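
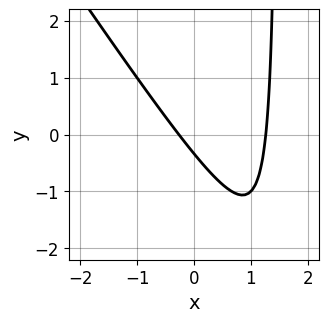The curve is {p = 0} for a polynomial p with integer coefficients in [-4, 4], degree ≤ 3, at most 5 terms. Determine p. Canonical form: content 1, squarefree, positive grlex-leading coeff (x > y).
deg p = 2. The shape is more complex than any degree-1 curve.
Solving for integer coefficients yields p as stated.

3*x^2 + 2*x*y - 3*x - 3*y - 1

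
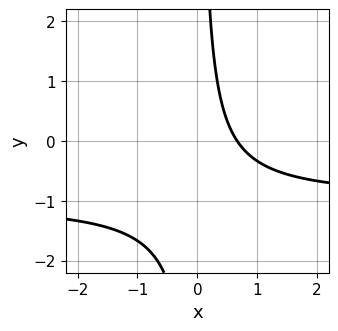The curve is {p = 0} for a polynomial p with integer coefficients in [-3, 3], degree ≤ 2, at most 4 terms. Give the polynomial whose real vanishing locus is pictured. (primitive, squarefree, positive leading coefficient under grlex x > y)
3*x*y + 3*x - 2

1. deg p = 2.
2. From the visible intercepts: no y-intercept at any integer in the box.
3. The integer polynomial consistent with all of this is the stated p.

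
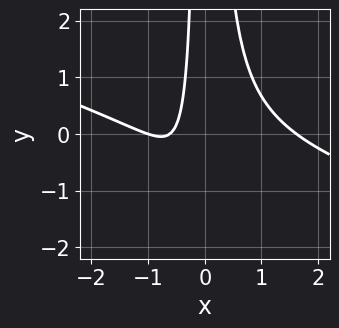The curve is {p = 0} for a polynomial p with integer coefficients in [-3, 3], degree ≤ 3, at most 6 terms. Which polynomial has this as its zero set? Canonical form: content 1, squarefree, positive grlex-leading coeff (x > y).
(a) deg p = 3. A generic line meets the curve in up to 3 points.
(b) Against the integer gridlines: the curve avoids every integer y-axis point in the box; it meets the x-axis at x = -1 (among the integer gridlines).
(c) Solving for integer coefficients yields p as stated.

x^3 + 3*x^2*y - 2*x - 1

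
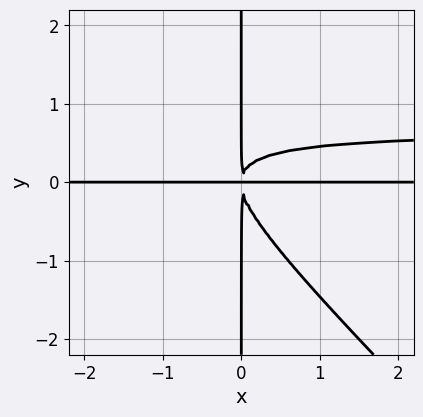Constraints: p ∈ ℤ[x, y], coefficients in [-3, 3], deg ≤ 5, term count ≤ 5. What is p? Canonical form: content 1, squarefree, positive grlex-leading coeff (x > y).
1. The degree is 4 — the shape is more complex than any degree-3 curve.
2. From the visible intercepts: the visible x-axis segment lies entirely on the curve; the visible y-axis segment lies entirely on the curve.
3. Assembling these constraints gives the stated polynomial.

3*x^2*y^2 + 3*x*y^3 - 2*x^2*y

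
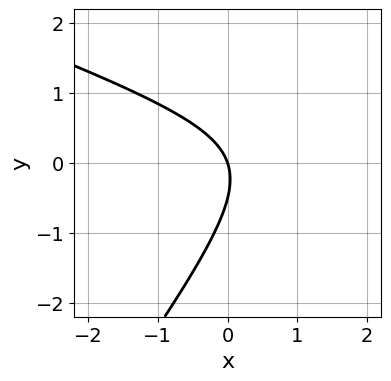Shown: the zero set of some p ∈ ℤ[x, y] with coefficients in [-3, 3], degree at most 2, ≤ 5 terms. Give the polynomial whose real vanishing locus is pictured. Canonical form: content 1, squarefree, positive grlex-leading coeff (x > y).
x^2 + 2*x*y - 2*y^2 - 3*x - y

1. deg p = 2. A generic line meets the curve in up to 2 points.
2. Checking where it meets the axes: it crosses the x-axis at the gridline x = 0; it crosses the y-axis at the gridline y = 0.
3. Solving for integer coefficients yields p as stated.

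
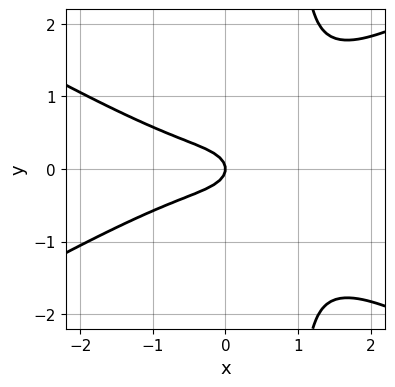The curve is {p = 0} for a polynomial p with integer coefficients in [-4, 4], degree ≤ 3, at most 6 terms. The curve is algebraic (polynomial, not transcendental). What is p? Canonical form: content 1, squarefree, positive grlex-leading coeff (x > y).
x^3 - 3*x*y^2 + 3*y^2 + x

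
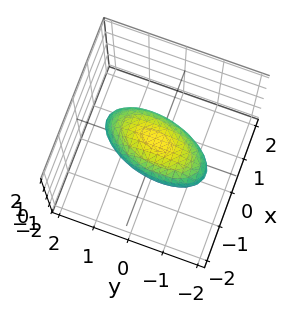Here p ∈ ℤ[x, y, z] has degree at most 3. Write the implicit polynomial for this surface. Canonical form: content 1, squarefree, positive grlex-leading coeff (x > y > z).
1. The degree is 2 — the shape is more complex than any degree-1 surface.
2. Putting this together gives p.

3*x^2 - x*y + y^2 + 3*z^2 - 2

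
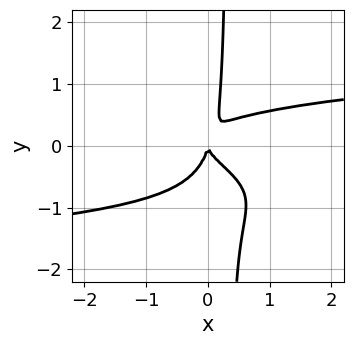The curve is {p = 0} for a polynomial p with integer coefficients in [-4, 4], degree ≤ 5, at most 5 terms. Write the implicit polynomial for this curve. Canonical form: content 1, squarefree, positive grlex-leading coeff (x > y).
Degree: no degree-3 curve has this shape, so deg p = 4.
Observable constraints: one y-axis crossing is at y = 0; one x-axis crossing is at x = 0.
The integer polynomial consistent with all of this is the stated p.

3*x*y^3 + 2*x*y^2 - y^3 - x^2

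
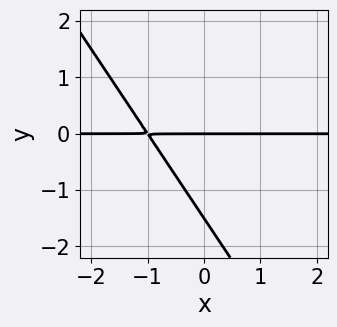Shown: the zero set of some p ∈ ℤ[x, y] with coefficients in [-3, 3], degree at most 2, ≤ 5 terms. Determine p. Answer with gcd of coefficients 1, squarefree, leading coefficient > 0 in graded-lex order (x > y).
3*x*y + 2*y^2 + 3*y

1. The degree is 2 — a generic line meets the curve in up to 2 points.
2. From the axis intercepts and sections: every point of the x-axis in the box is on the curve; it meets the y-axis at y = 0 (among the integer gridlines).
3. The integer polynomial consistent with all of this is the stated p.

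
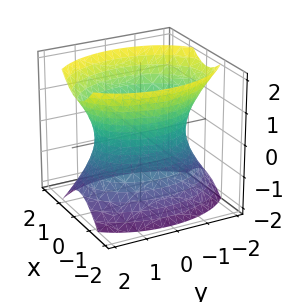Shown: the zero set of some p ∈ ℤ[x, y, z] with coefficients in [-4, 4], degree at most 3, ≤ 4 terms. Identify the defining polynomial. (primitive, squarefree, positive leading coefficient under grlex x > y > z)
2*x^2 + y^2 - z^2 - 2

First, the degree is 2 — an hourglass — one-sheet hyperboloid; a quadric.
Next, symmetries: the y ↦ −y reflection is a symmetry, so y appears only in even powers; it's symmetric under x → −x, forcing even powers of x; mirror symmetry z ↦ −z ⇒ only even powers of z.
Next, from the visible intercepts: the surface avoids every integer z-axis point in the box; among the integer gridlines, it crosses the x-axis at x ∈ {-1, 1}.
Finally, together with the visible shape, these determine p as stated.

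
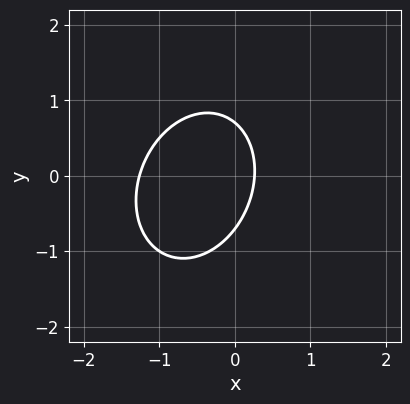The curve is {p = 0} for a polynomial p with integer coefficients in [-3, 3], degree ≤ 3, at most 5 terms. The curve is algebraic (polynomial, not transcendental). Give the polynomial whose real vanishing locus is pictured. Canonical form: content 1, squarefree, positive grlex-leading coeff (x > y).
3*x^2 - x*y + 2*y^2 + 3*x - 1

First, degree: a generic line meets the curve in up to 2 points, so deg p = 2.
Finally, matching integer coefficients to the picture gives p.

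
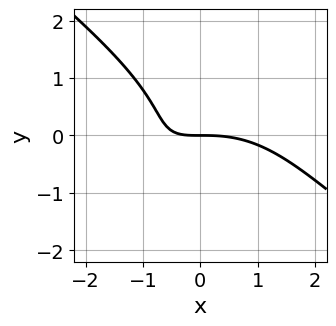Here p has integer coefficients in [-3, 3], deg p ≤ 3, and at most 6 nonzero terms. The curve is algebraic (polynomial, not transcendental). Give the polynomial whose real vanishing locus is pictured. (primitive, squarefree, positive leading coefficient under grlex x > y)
x^3 + 2*y^3 + 3*x*y + 3*y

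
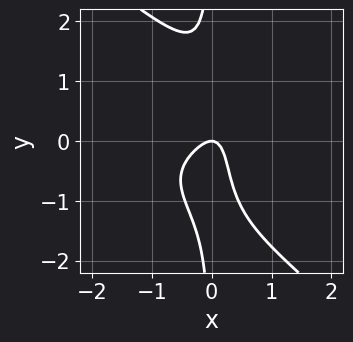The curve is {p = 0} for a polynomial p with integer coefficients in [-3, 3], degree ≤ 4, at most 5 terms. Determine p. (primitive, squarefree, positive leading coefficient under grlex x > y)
2*x^2*y^2 + 2*x*y^3 + 3*x^2 - 2*x*y + y

(a) The degree is 4 — the shape is more complex than any degree-3 curve.
(b) From the visible intercepts: one y-axis crossing is at y = 0; one x-axis crossing is at x = 0.
(c) Together with the visible shape, these determine p as stated.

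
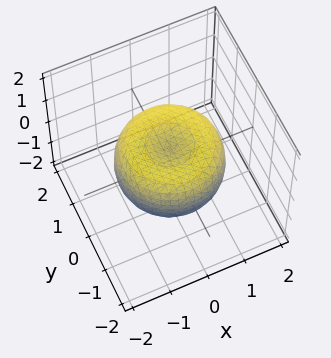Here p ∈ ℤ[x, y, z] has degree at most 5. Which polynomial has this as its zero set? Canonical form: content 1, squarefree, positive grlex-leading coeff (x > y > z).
2*x^4 + 4*x^2*y^2 + 2*y^4 - 3*x^2 - 3*y^2 + 3*z^2 - 1

(a) Degree: the shape is more complex than any degree-3 surface, so deg p = 4.
(b) Symmetry: the surface is invariant under rotation about z: p = q(x² + y², z).
(c) Observable constraints: a circular section at z = 0 has radius between 1 and 2.
(d) Fitting integer coefficients to these (and the overall shape) gives p.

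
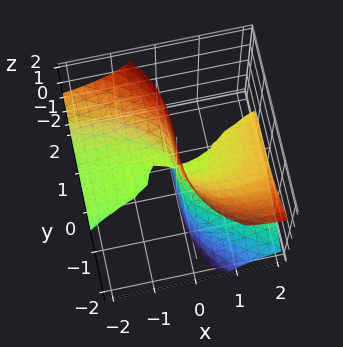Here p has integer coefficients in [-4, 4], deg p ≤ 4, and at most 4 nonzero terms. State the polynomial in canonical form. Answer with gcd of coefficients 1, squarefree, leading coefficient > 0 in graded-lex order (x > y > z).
x^2*z - 3*x*z^2 - y^3

First, degree: a generic line meets the surface in up to 3 points, so deg p = 3.
Next, from the visible intercepts: one y-axis crossing is at y = 0; every point of the x-axis in the box is on the surface; the visible z-axis segment lies entirely on the surface.
Finally, putting this together gives p.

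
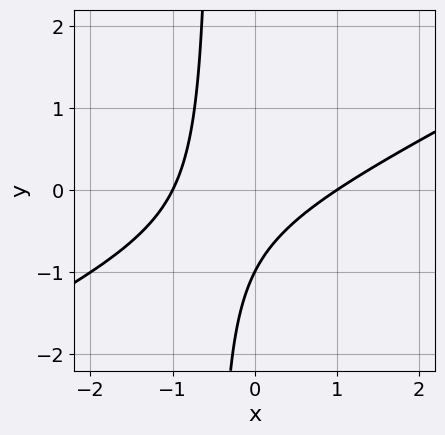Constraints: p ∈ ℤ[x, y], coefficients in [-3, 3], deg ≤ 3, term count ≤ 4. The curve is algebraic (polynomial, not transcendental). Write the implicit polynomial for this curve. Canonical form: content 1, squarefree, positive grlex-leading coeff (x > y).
x^2 - 2*x*y - y - 1

The degree is 2 — the shape is more complex than any degree-1 curve.
Observable constraints: one y-axis crossing is at y = -1; among the integer gridlines, it crosses the x-axis at x ∈ {-1, 1}.
Solving for integer coefficients yields p as stated.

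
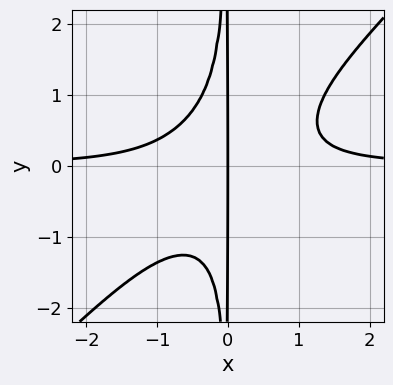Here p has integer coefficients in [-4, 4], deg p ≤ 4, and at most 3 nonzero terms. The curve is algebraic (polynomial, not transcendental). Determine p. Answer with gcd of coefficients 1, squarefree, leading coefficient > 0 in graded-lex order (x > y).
1. deg p = 4. A generic line meets the curve in up to 4 points.
2. Reading off the gridlines: every point of the y-axis in the box is on the curve; it meets the x-axis at x = 0 (among the integer gridlines).
3. Assembling these constraints gives the stated polynomial.

2*x^3*y - 2*x^2*y^2 - x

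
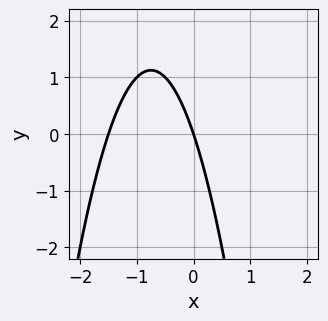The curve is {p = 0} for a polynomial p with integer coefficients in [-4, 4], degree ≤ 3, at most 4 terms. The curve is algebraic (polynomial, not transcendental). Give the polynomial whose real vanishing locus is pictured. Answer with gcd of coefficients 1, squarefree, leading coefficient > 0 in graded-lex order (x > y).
First, the degree is 2 — a generic line meets the curve in up to 2 points.
Then, from the axis intercepts and sections: it crosses the x-axis at the gridline x = 0; it meets the y-axis at y = 0 (among the integer gridlines).
Finally, assembling these constraints gives the stated polynomial.

2*x^2 + 3*x + y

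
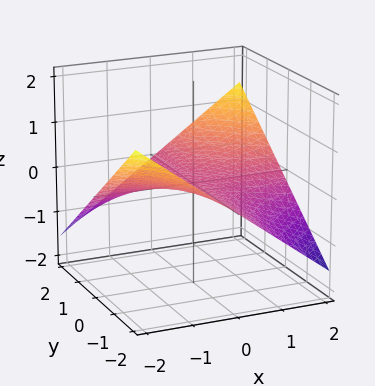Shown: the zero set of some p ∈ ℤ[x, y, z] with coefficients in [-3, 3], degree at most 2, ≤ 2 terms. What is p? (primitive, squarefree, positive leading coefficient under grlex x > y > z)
x*y - 3*z

First, deg p = 2. A saddle surface; a quadric.
Next, reading off the gridlines: it crosses the z-axis at the gridline z = 0; the visible y-axis segment lies entirely on the surface; every point of the x-axis in the box is on the surface.
Finally, the integer polynomial consistent with all of this is the stated p.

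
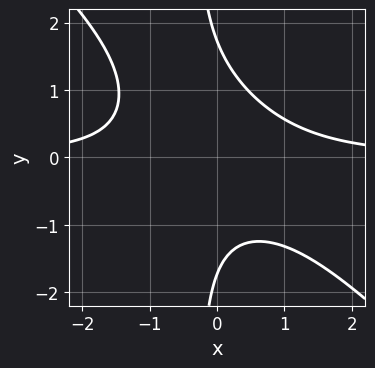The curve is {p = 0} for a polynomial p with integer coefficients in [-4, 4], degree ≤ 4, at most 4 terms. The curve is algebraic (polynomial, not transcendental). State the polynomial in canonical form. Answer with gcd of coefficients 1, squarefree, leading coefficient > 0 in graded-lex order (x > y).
The degree is 3 — no degree-2 curve has this shape.
Reading off the gridlines: the curve avoids every integer x-axis point in the box.
Fitting integer coefficients to these (and the overall shape) gives p.

3*x^2*y + 3*x*y^2 + y^2 - 3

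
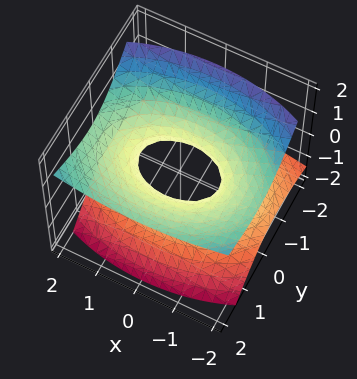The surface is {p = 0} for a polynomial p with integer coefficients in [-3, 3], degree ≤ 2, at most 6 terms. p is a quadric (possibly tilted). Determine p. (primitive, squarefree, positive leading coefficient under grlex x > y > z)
The degree is 2 — the shape is more complex than any degree-1 surface.
From the visible intercepts: it misses every integer gridline on the z-axis; among the integer gridlines, it crosses the x-axis at x ∈ {-1, 1}.
These observations pin down the coefficients.

x^2 + 2*y^2 - 2*y*z - 3*z^2 - 1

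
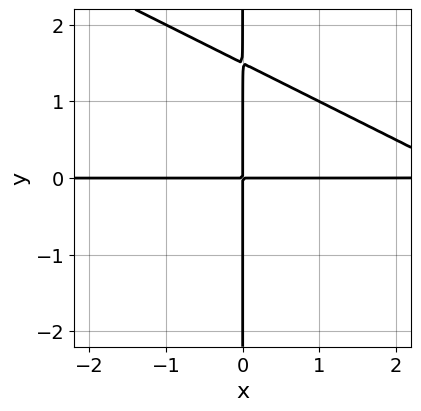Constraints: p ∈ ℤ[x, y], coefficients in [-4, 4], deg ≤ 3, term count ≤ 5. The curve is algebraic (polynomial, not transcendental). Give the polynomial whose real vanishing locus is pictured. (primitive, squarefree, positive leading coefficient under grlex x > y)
1. deg p = 3. A generic line meets the curve in up to 3 points.
2. Checking where it meets the axes: the visible y-axis segment lies entirely on the curve; the visible x-axis segment lies entirely on the curve.
3. Matching integer coefficients to the picture gives p.

x^2*y + 2*x*y^2 - 3*x*y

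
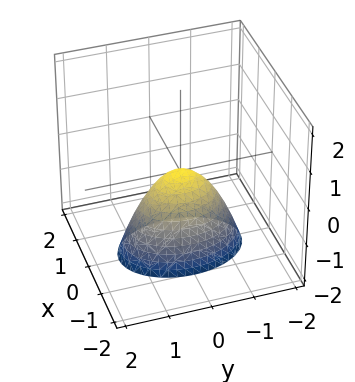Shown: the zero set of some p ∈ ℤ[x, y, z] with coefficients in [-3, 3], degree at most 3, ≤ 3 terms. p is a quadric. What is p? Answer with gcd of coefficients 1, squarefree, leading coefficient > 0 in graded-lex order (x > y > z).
2*x^2 + y^2 + z

1. Degree: a single bowl opening along one axis; a quadric, so deg p = 2.
2. Symmetries: the x ↦ −x reflection is a symmetry, so x appears only in even powers; it's symmetric under y → −y, forcing even powers of y.
3. Checking where it meets the axes: one x-axis crossing is at x = 0; it meets the y-axis at y = 0 (among the integer gridlines); one z-axis crossing is at z = 0.
4. Putting this together gives p.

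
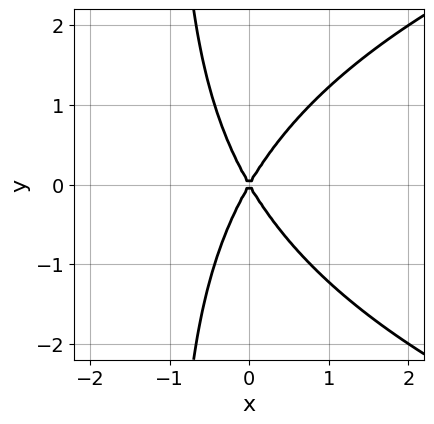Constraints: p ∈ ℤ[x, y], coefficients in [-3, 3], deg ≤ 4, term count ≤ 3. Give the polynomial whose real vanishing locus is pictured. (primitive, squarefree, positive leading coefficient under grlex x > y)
x*y^2 - 3*x^2 + y^2

First, the degree is 3 — no degree-2 curve has this shape.
Then, symmetries: mirror symmetry y ↦ −y ⇒ only even powers of y.
Next, reading off the gridlines: it meets the x-axis at x = 0 (among the integer gridlines); it meets the y-axis at y = 0 (among the integer gridlines).
Finally, solving for integer coefficients yields p as stated.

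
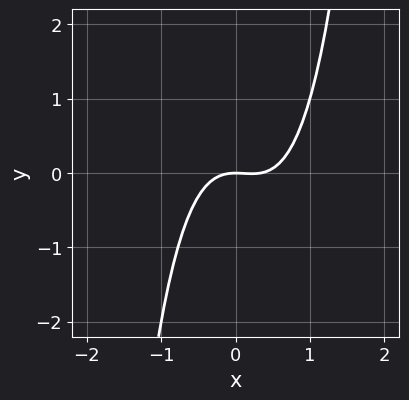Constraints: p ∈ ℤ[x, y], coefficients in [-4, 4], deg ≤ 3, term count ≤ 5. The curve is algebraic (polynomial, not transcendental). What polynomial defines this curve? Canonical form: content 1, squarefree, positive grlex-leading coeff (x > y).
3*x^3 - x^2 - 2*y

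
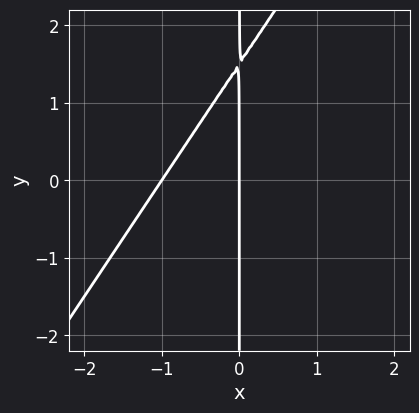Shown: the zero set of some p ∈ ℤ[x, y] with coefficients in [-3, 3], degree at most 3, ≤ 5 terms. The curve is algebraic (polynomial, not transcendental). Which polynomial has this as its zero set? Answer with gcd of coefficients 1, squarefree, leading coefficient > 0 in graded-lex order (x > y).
3*x^2 - 2*x*y + 3*x

(a) deg p = 2. The shape is more complex than any degree-1 curve.
(b) Checking where it meets the axes: every point of the y-axis in the box is on the curve; among the integer gridlines, it crosses the x-axis at x ∈ {-1, 0}.
(c) Putting this together gives p.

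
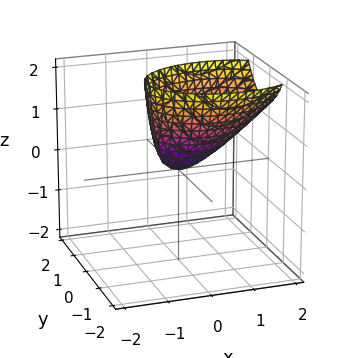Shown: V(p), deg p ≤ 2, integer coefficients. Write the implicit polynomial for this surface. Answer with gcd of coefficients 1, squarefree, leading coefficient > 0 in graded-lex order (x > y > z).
x^2 - x*z + 2*y^2 - z

1. Degree: no degree-1 surface has this shape, so deg p = 2.
2. From the axis intercepts and sections: it meets the y-axis at y = 0 (among the integer gridlines); one z-axis crossing is at z = 0; one x-axis crossing is at x = 0.
3. Assembling these constraints gives the stated polynomial.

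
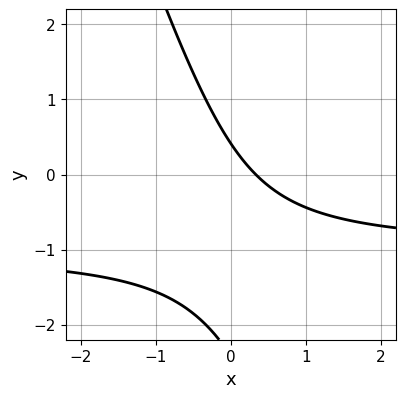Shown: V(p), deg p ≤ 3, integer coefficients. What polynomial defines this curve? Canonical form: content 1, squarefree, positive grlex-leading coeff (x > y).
3*x*y + y^2 + 3*x + 2*y - 1

(a) Degree: a generic line meets the curve in up to 2 points, so deg p = 2.
(b) The integer polynomial consistent with all of this is the stated p.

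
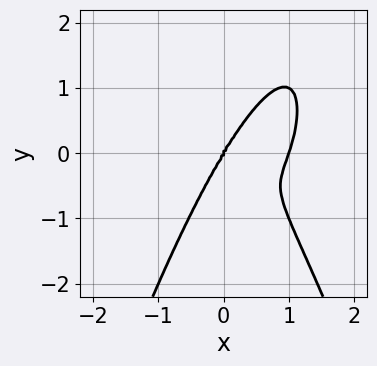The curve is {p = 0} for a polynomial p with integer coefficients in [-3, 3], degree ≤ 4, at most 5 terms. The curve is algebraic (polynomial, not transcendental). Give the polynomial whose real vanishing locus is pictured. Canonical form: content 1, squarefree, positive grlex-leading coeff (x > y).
First, deg p = 4. No degree-3 curve has this shape.
Next, reading off the gridlines: among the integer gridlines, it crosses the x-axis at x ∈ {0, 1}; one y-axis crossing is at y = 0.
Finally, matching integer coefficients to the picture gives p.

3*x^4 - 3*x^3 - x^2*y + y^3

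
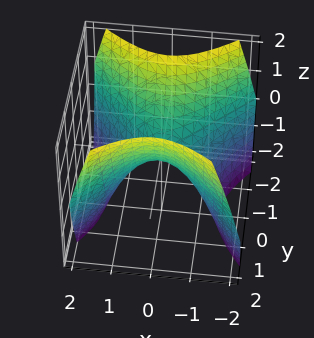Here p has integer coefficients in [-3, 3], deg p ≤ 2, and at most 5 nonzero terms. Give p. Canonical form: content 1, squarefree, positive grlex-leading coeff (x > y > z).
1. deg p = 2. A saddle surface; a quadric.
2. Symmetries: it's symmetric under x → −x, forcing even powers of x; the y ↦ −y reflection is a symmetry, so y appears only in even powers.
3. From the visible intercepts: one y-axis crossing is at y = 0; one z-axis crossing is at z = 0; it meets the x-axis at x = 0 (among the integer gridlines).
4. Matching integer coefficients to the picture gives p.

x^2 - y^2 + z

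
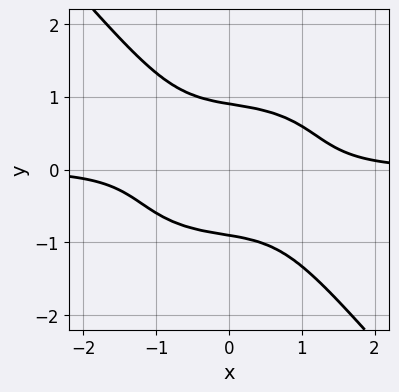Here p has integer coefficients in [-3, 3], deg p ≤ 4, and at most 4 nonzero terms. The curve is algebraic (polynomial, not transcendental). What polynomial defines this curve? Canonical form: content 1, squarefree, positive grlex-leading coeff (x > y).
Degree: a generic line meets the curve in up to 4 points, so deg p = 4.
Reading off the gridlines: no x-intercept at any integer in the box.
These observations pin down the coefficients.

2*x^3*y + 2*x*y^3 + 3*y^4 - 2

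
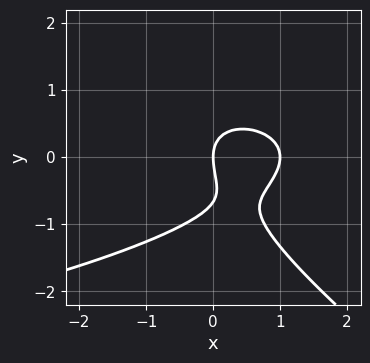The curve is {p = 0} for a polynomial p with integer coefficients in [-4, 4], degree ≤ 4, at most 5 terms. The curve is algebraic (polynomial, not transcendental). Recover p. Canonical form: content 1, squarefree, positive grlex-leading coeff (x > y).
(a) The degree is 3 — no degree-2 curve has this shape.
(b) From the axis intercepts and sections: among the integer gridlines, it crosses the x-axis at x ∈ {0, 1}; one y-axis crossing is at y = 0.
(c) Matching integer coefficients to the picture gives p.

2*x*y^2 + 3*y^3 + 3*x^2 + 2*y^2 - 3*x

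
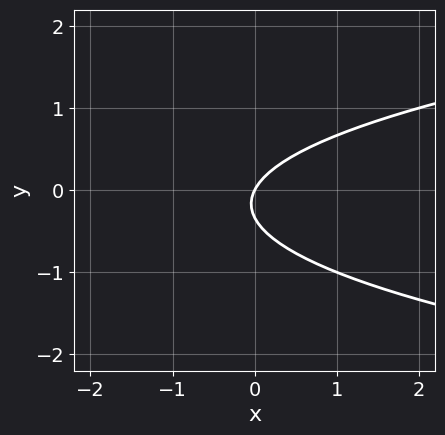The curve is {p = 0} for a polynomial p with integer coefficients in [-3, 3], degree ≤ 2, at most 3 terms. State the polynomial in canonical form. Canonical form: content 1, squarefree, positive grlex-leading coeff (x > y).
(a) The degree is 2 — the shape is more complex than any degree-1 curve.
(b) From the visible intercepts: it meets the y-axis at y = 0 (among the integer gridlines); one x-axis crossing is at x = 0.
(c) Together with the visible shape, these determine p as stated.

3*y^2 - 2*x + y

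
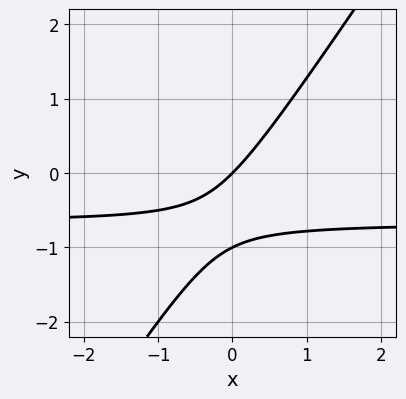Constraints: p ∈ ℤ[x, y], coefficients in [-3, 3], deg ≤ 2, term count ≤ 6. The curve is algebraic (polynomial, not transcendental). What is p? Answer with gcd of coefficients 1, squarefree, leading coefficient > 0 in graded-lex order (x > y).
3*x*y - 2*y^2 + 2*x - 2*y

(a) Degree: the shape is more complex than any degree-1 curve, so deg p = 2.
(b) Against the integer gridlines: it meets the x-axis at x = 0 (among the integer gridlines); the y-axis gridline crossings are at y ∈ {-1, 0}.
(c) Solving for integer coefficients yields p as stated.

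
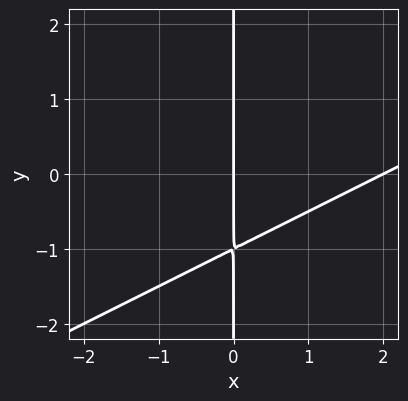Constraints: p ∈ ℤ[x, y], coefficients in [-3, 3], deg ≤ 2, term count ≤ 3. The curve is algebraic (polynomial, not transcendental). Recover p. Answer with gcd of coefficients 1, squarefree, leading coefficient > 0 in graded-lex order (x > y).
deg p = 2. The shape is more complex than any degree-1 curve.
Observable constraints: the visible y-axis segment lies entirely on the curve; among the integer gridlines, it crosses the x-axis at x ∈ {0, 2}.
Together with the visible shape, these determine p as stated.

x^2 - 2*x*y - 2*x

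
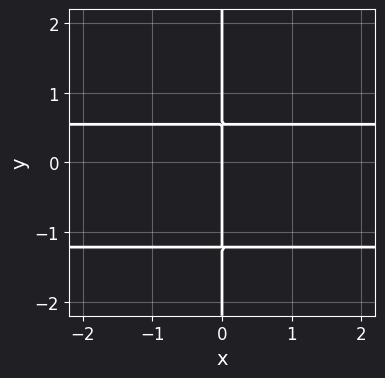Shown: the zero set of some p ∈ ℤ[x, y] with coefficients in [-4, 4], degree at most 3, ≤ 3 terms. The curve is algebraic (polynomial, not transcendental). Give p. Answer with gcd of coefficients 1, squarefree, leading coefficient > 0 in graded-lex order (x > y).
deg p = 3.
Observable constraints: every point of the y-axis in the box is on the curve; it meets the x-axis at x = 0 (among the integer gridlines).
Together with the visible shape, these determine p as stated.

3*x*y^2 + 2*x*y - 2*x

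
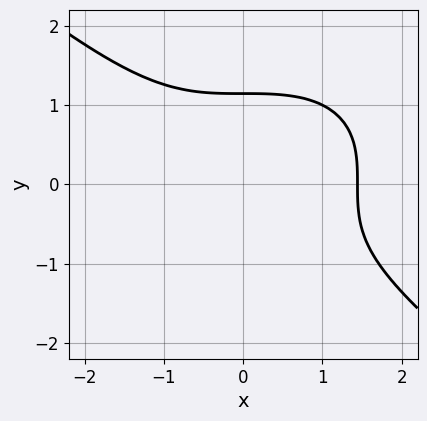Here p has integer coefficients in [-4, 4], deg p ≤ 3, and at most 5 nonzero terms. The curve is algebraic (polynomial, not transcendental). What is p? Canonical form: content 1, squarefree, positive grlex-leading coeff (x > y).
x^3 + 2*y^3 - 3

deg p = 3. No degree-2 curve has this shape.
Putting this together gives p.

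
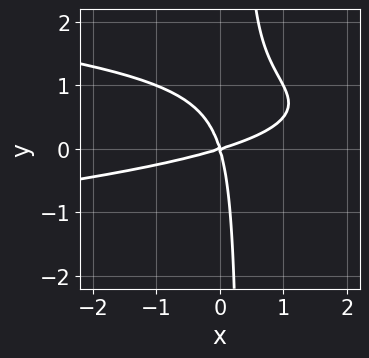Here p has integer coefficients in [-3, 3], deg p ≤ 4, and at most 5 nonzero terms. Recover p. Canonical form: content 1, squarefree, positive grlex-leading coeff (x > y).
(a) Degree: the shape is more complex than any degree-2 curve, so deg p = 3.
(b) From the axis intercepts and sections: it crosses the x-axis at the gridline x = 0; it meets the y-axis at y = 0 (among the integer gridlines).
(c) Assembling these constraints gives the stated polynomial.

3*x*y^2 + x^2 - 3*x*y - y^2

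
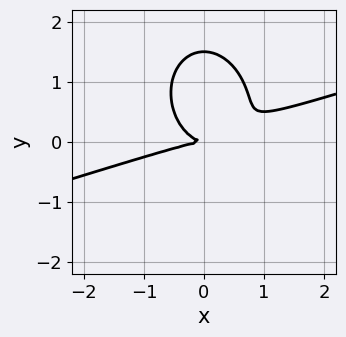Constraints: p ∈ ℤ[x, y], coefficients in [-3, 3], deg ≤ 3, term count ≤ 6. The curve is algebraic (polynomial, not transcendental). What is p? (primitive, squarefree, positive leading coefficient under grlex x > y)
x^3 - 3*x^2*y - 2*y^3 + 3*y^2

First, degree: a generic line meets the curve in up to 3 points, so deg p = 3.
Then, from the visible intercepts: it crosses the x-axis at the gridline x = 0; it meets the y-axis at y = 0 (among the integer gridlines).
Finally, the integer polynomial consistent with all of this is the stated p.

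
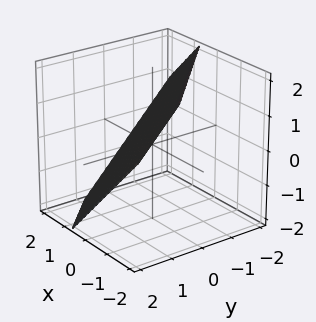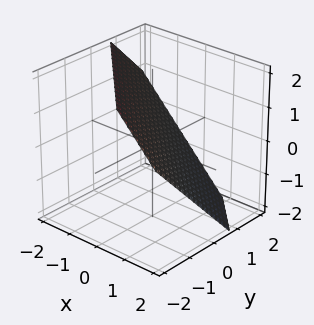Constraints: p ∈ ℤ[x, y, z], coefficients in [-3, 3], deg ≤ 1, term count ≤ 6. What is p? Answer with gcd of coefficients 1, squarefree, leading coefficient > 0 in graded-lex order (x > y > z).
1. The degree is 1 — every cross-section is a straight line — this is a plane.
2. The integer polynomial consistent with all of this is the stated p.

3*x + 3*y + 3*z - 2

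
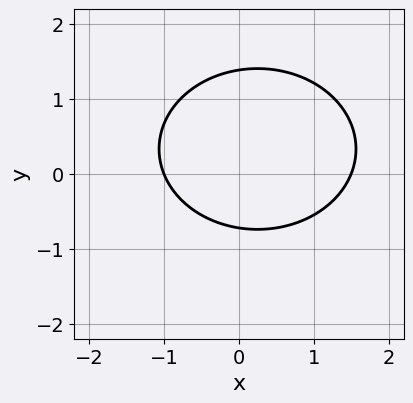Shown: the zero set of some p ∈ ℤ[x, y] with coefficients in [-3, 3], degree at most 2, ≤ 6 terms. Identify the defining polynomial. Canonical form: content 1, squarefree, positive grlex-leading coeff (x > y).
2*x^2 + 3*y^2 - x - 2*y - 3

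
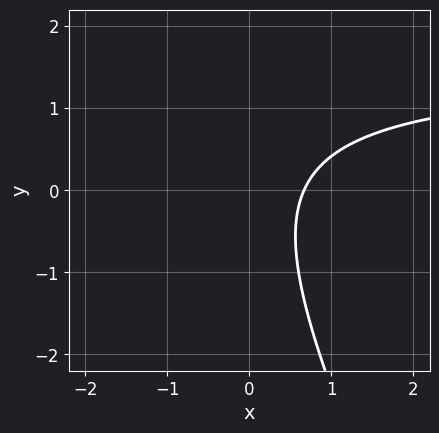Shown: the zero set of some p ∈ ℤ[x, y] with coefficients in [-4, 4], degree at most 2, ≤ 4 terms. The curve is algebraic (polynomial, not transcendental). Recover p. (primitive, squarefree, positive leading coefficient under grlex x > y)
2*x*y + y^2 - 3*x + 2

(a) Degree: the shape is more complex than any degree-1 curve, so deg p = 2.
(b) Reading off the gridlines: no y-intercept at any integer in the box.
(c) Matching integer coefficients to the picture gives p.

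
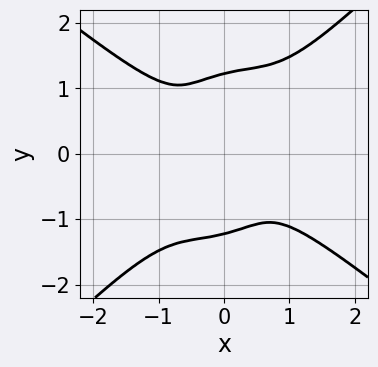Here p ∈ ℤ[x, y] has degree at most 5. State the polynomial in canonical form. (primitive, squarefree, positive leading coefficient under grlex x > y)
Degree: the shape is more complex than any degree-3 curve, so deg p = 4.
Matching integer coefficients to the picture gives p.

2*x^4 - x^2*y^2 + x*y^3 - 2*y^4 + 3*y^2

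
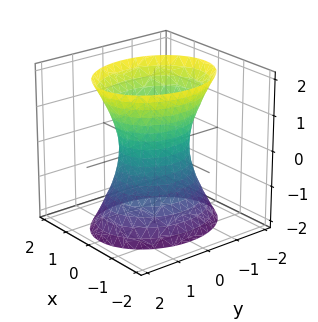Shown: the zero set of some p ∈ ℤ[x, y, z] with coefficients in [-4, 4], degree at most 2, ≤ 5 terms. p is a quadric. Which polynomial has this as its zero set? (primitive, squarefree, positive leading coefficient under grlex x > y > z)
3*x^2 + 2*y^2 - z^2 - 2

1. Degree: an hourglass — one-sheet hyperboloid; a quadric, so deg p = 2.
2. Symmetries: the x ↦ −x reflection is a symmetry, so x appears only in even powers; the z ↦ −z reflection is a symmetry, so z appears only in even powers; mirror symmetry y ↦ −y ⇒ only even powers of y.
3. From the axis intercepts and sections: it misses every integer gridline on the z-axis; among the integer gridlines, it crosses the y-axis at y ∈ {-1, 1}.
4. Solving for integer coefficients yields p as stated.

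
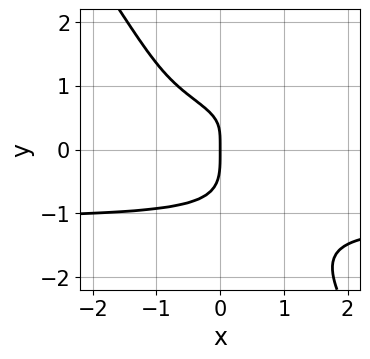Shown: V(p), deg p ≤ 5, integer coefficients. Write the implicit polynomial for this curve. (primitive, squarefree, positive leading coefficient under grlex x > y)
1. The degree is 4 — a generic line meets the curve in up to 4 points.
2. Checking where it meets the axes: it crosses the x-axis at the gridline x = 0; it crosses the y-axis at the gridline y = 0.
3. Matching integer coefficients to the picture gives p.

3*x*y^3 + 2*y^4 - 2*x*y + 2*x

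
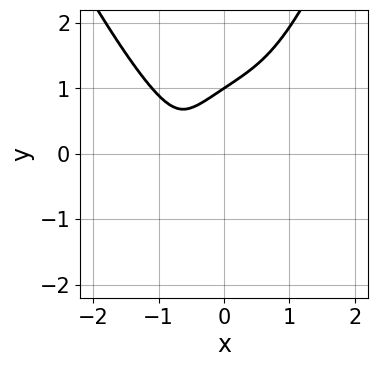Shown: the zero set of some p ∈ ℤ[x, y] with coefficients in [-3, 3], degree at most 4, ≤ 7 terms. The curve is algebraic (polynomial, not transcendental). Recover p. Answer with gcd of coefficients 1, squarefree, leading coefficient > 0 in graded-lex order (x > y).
1. The degree is 4 — no degree-3 curve has this shape.
2. Reading off the gridlines: the curve avoids every integer x-axis point in the box; it crosses the y-axis at the gridline y = 1.
3. Matching integer coefficients to the picture gives p.

3*x^4 + 2*x*y^2 - 2*y^3 + 2*x + 2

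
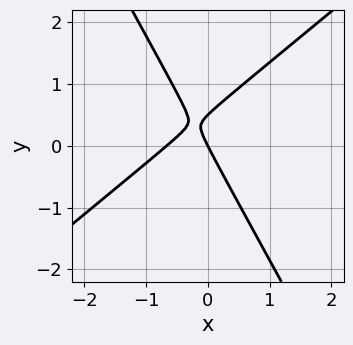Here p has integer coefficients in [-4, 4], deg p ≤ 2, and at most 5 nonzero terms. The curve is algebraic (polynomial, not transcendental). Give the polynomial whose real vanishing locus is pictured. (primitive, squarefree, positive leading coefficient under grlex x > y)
3*x^2 - 2*x*y - 2*y^2 + 2*x + y

First, degree: a generic line meets the curve in up to 2 points, so deg p = 2.
Next, from the visible intercepts: it crosses the x-axis at the gridline x = 0; one y-axis crossing is at y = 0.
Finally, together with the visible shape, these determine p as stated.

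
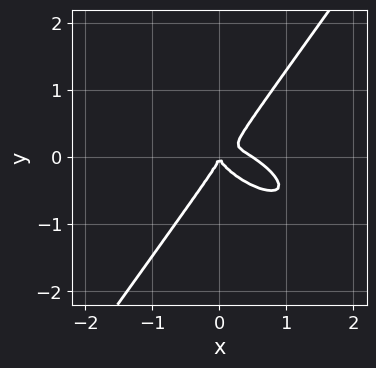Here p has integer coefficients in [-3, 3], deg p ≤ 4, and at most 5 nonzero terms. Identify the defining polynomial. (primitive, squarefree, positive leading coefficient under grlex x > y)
2*x^3 + 3*x^2*y + x*y^2 - 3*y^3 - x^2

1. Degree: a generic line meets the curve in up to 3 points, so deg p = 3.
2. From the axis intercepts and sections: it meets the x-axis at x = 0 (among the integer gridlines); it meets the y-axis at y = 0 (among the integer gridlines).
3. Fitting integer coefficients to these (and the overall shape) gives p.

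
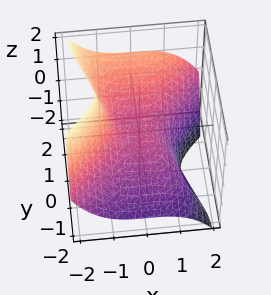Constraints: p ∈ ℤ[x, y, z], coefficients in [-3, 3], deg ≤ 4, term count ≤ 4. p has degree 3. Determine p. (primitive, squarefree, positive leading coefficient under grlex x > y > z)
The degree is 3 — the shape is more complex than any degree-2 surface.
Observable constraints: it meets the x-axis at x = 0 (among the integer gridlines); one y-axis crossing is at y = 0; it crosses the z-axis at the gridline z = 0.
Matching integer coefficients to the picture gives p.

2*x^3 - 2*y^3 + 3*y^2*z + 2*z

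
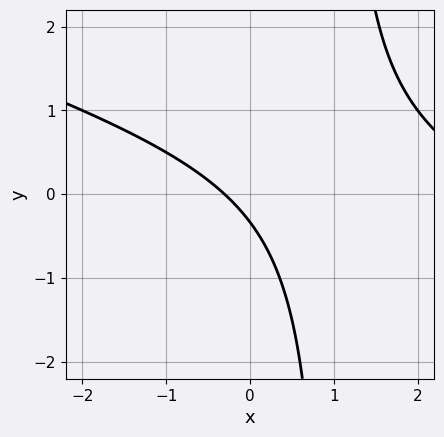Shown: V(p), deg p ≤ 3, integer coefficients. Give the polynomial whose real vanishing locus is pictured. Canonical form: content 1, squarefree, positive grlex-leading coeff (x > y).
x^2 + 3*x*y - 3*x - 3*y - 1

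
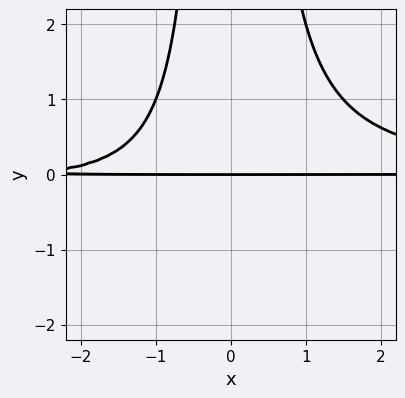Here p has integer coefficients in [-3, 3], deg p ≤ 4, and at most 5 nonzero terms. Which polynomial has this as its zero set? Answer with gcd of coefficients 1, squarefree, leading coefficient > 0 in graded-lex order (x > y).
2*x^2*y^2 - x*y - 3*y

First, the degree is 4 — no degree-3 curve has this shape.
Next, from the visible intercepts: it crosses the y-axis at the gridline y = 0; the visible x-axis segment lies entirely on the curve.
Finally, putting this together gives p.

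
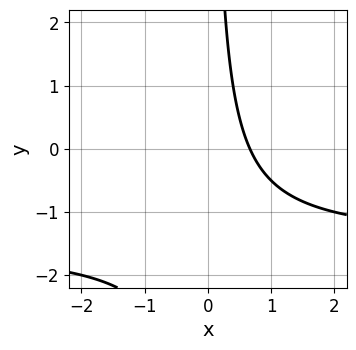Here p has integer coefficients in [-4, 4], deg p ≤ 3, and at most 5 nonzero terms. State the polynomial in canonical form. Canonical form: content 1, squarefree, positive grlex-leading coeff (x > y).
The degree is 2 — a generic line meets the curve in up to 2 points.
Reading off the gridlines: no y-intercept at any integer in the box.
Together with the visible shape, these determine p as stated.

2*x*y + 3*x - 2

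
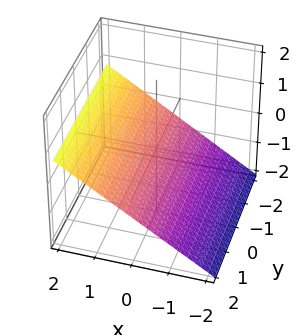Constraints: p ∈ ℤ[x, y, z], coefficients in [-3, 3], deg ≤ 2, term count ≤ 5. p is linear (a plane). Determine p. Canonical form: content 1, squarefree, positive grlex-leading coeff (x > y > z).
2*x - 3*z - 2

1. The degree is 1 — the surface is flat (a plane).
2. Against the integer gridlines: one x-axis crossing is at x = 1; the surface avoids every integer y-axis point in the box.
3. Fitting integer coefficients to these (and the overall shape) gives p.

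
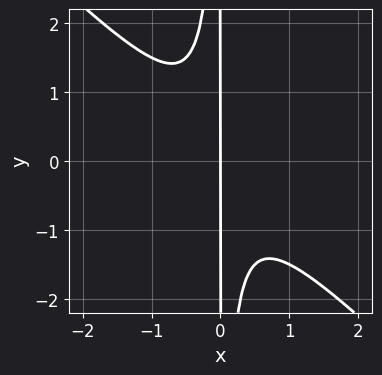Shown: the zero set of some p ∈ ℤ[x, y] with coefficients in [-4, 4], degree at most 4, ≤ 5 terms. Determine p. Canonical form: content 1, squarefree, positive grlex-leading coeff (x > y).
The degree is 3 — a generic line meets the curve in up to 3 points.
From the axis intercepts and sections: one x-axis crossing is at x = 0; every point of the y-axis in the box is on the curve.
Matching integer coefficients to the picture gives p.

2*x^3 + 2*x^2*y + x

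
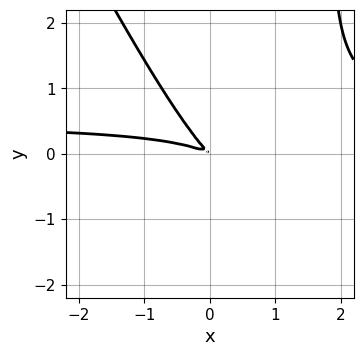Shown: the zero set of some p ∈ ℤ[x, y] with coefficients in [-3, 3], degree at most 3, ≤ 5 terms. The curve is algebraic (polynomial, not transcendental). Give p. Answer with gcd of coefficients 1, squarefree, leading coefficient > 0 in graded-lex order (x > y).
2*x^2*y + x*y^2 - x^2 - 3*x*y - 2*y^2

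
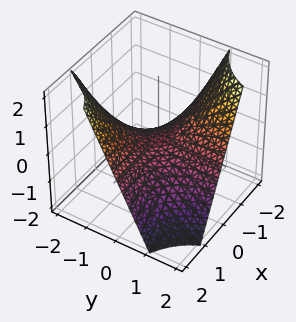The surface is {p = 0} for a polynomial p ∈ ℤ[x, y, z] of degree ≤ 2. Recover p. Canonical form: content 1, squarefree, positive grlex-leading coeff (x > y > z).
x*y + z

1. deg p = 2. A hyperbolic paraboloid; a quadric.
2. From the visible intercepts: every point of the y-axis in the box is on the surface; it crosses the z-axis at the gridline z = 0.
3. These observations pin down the coefficients. Check: (1, 0, 0) on the x-axis lies on the surface, and p(1, 0, 0) = 0. ✓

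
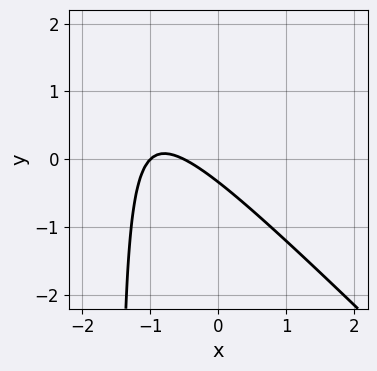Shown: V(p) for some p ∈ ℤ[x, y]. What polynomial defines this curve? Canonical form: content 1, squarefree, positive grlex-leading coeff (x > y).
(a) deg p = 2.
(b) Observable constraints: one x-axis crossing is at x = -1.
(c) These observations pin down the coefficients.

2*x^2 + 2*x*y + 3*x + 3*y + 1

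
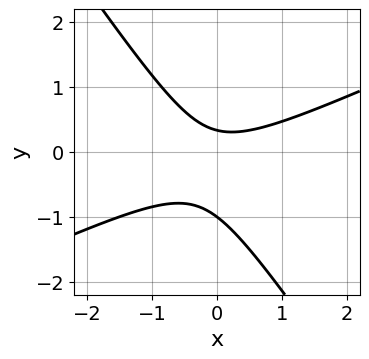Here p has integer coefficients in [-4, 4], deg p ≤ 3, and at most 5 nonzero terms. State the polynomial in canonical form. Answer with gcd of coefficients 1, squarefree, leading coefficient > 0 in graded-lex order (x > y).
2*x^2 - 3*x*y - 3*y^2 - 2*y + 1

The degree is 2 — the shape is more complex than any degree-1 curve.
Reading off the gridlines: one y-axis crossing is at y = -1; no x-intercept at any integer in the box.
Solving for integer coefficients yields p as stated.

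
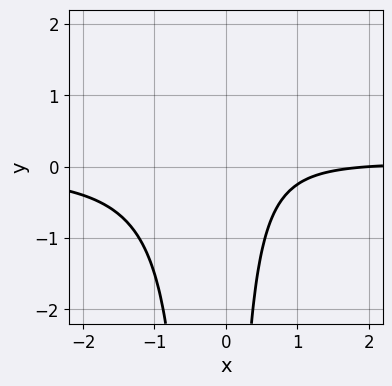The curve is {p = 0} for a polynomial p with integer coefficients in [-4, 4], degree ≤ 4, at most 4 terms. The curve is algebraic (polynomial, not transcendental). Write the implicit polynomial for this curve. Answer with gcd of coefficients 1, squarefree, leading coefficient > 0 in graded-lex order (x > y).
3*x^2*y + x*y - x + 2

deg p = 3. The shape is more complex than any degree-2 curve.
From the axis intercepts and sections: the curve avoids every integer y-axis point in the box; it crosses the x-axis at the gridline x = 2.
The integer polynomial consistent with all of this is the stated p.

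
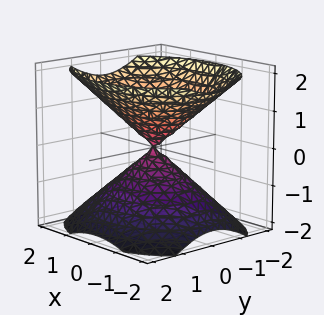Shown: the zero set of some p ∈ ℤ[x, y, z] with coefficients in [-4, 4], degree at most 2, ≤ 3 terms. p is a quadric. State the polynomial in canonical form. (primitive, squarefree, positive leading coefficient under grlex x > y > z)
(a) I count 2 distinct pieces.
(b) Degree: a double cone through the origin; a quadric, so deg p = 2.
(c) Symmetries: the y ↦ −y reflection is a symmetry, so y appears only in even powers; the x ↦ −x reflection is a symmetry, so x appears only in even powers; mirror symmetry z ↦ −z ⇒ only even powers of z.
(d) Reading off the gridlines: it meets the z-axis at z = 0 (among the integer gridlines); it crosses the y-axis at the gridline y = 0.
(e) The integer polynomial consistent with all of this is the stated p.

2*x^2 + 3*y^2 - 3*z^2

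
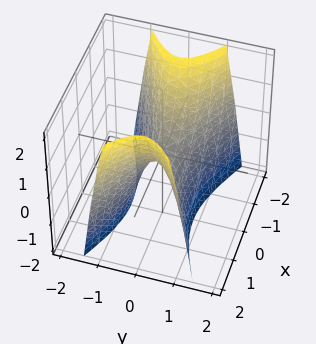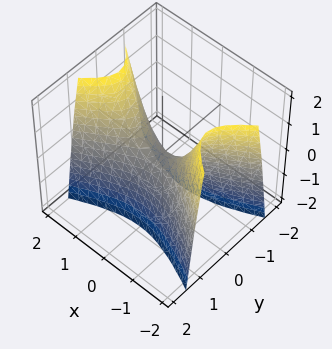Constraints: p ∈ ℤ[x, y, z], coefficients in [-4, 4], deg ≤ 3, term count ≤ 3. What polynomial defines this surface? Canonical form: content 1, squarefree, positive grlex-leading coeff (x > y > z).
x^2 - 3*y^2 - z

Degree: a saddle surface; a quadric, so deg p = 2.
Symmetries: it's symmetric under y → −y, forcing even powers of y; the x ↦ −x reflection is a symmetry, so x appears only in even powers.
From the axis intercepts and sections: one x-axis crossing is at x = 0; it meets the y-axis at y = 0 (among the integer gridlines).
Fitting integer coefficients to these (and the overall shape) gives p.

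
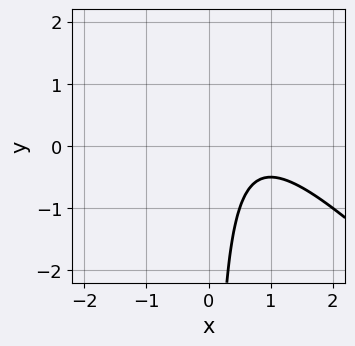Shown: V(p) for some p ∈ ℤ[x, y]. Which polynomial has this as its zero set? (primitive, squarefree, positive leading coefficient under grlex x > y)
(a) Degree: a generic line meets the curve in up to 2 points, so deg p = 2.
(b) From the axis intercepts and sections: the curve avoids every integer x-axis point in the box; it misses every integer gridline on the y-axis.
(c) Solving for integer coefficients yields p as stated.

2*x^2 + 2*x*y - 3*x + 2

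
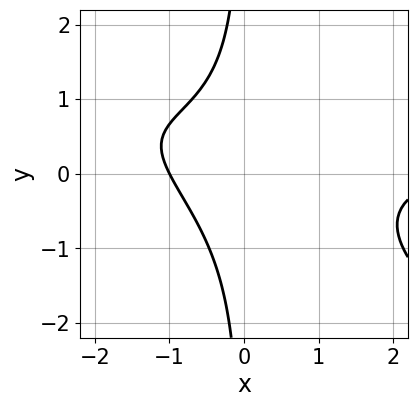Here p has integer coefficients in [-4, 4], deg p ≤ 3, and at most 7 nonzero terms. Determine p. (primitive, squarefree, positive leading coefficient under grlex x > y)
2*x^2*y + 3*x*y^2 - x^2 + 2*x + 3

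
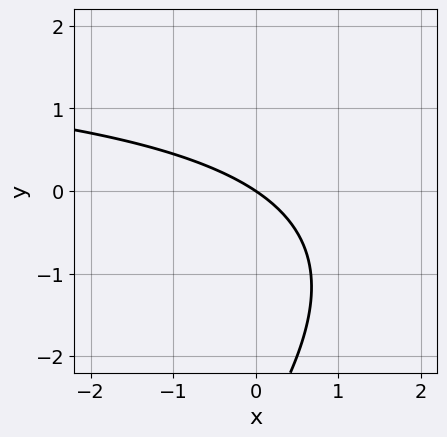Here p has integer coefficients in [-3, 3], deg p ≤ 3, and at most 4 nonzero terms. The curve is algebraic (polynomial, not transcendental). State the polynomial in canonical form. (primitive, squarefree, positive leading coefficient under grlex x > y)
x*y - y^2 - 2*x - 3*y

Degree: the shape is more complex than any degree-1 curve, so deg p = 2.
Checking where it meets the axes: it meets the y-axis at y = 0 (among the integer gridlines); it crosses the x-axis at the gridline x = 0.
Putting this together gives p.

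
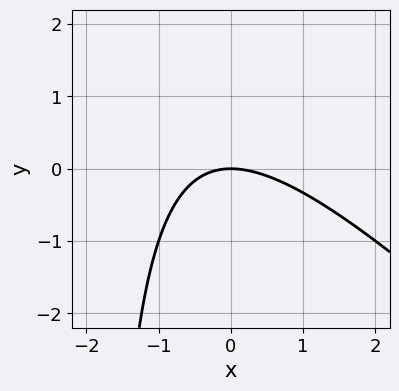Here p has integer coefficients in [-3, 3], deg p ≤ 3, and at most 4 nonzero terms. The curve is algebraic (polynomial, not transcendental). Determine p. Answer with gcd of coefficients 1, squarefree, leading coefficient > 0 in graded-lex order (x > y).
x^2 + x*y + 2*y

First, degree: a generic line meets the curve in up to 2 points, so deg p = 2.
Then, from the axis intercepts and sections: one x-axis crossing is at x = 0; it meets the y-axis at y = 0 (among the integer gridlines).
Finally, together with the visible shape, these determine p as stated.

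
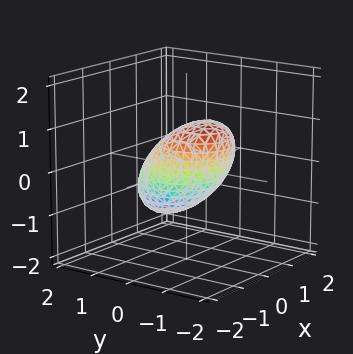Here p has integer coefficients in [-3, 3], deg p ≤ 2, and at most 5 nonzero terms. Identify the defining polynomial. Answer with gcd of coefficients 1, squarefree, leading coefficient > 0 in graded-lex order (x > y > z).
(a) The degree is 2 — a generic line meets the surface in up to 2 points.
(b) Checking where it meets the axes: among the integer gridlines, it crosses the x-axis at x ∈ {-1, 1}; among the integer gridlines, it crosses the z-axis at z ∈ {-1, 1}.
(c) Solving for integer coefficients yields p as stated. Check: (0, 1, 0) on the y-axis lies on the surface, and p(0, 1, 0) = 0. ✓

x^2 + y^2 + y*z + z^2 - 1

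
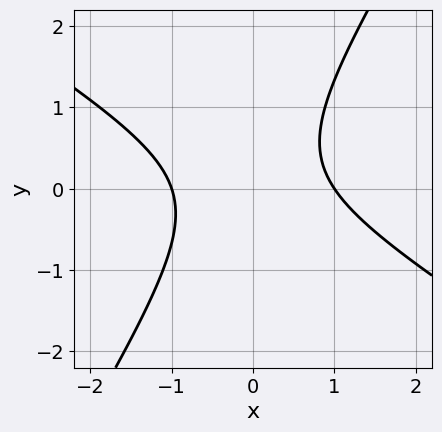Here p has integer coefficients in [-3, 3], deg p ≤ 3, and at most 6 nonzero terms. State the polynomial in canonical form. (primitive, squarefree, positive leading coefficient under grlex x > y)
1. Degree: the shape is more complex than any degree-1 curve, so deg p = 2.
2. Against the integer gridlines: the x-axis gridline crossings are at x ∈ {-1, 1}; the curve avoids every integer y-axis point in the box.
3. Matching integer coefficients to the picture gives p.

3*x^2 + 3*x*y - 3*y^2 + y - 3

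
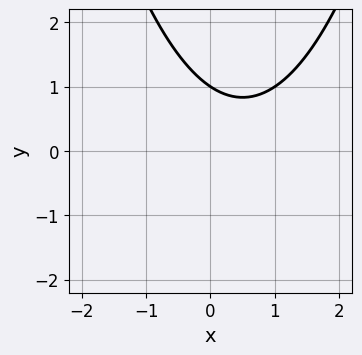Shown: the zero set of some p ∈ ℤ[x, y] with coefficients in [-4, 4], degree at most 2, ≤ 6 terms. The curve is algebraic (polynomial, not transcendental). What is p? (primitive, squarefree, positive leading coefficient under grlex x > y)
2*x^2 - 2*x - 3*y + 3

1. Degree: a generic line meets the curve in up to 2 points, so deg p = 2.
2. From the visible intercepts: the curve avoids every integer x-axis point in the box; it crosses the y-axis at the gridline y = 1.
3. Solving for integer coefficients yields p as stated.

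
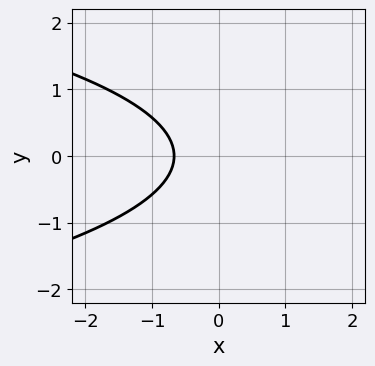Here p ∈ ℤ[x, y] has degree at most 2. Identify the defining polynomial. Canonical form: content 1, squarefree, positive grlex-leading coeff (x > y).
1. The degree is 2 — no degree-1 curve has this shape.
2. Symmetries: it's symmetric under y → −y, forcing even powers of y.
3. Reading off the gridlines: it misses every integer gridline on the y-axis.
4. Putting this together gives p.

3*y^2 + 3*x + 2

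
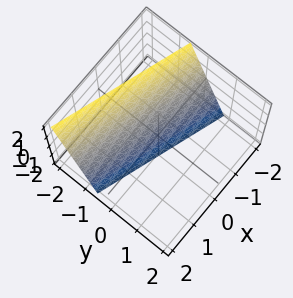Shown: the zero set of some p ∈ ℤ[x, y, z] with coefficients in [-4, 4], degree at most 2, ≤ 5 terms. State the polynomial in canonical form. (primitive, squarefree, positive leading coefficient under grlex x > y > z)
x + 3*y + z + 2

First, degree: the surface is flat (a plane), so deg p = 1.
Next, against the integer gridlines: one x-axis crossing is at x = -2; it meets the z-axis at z = -2 (among the integer gridlines).
Finally, together with the visible shape, these determine p as stated.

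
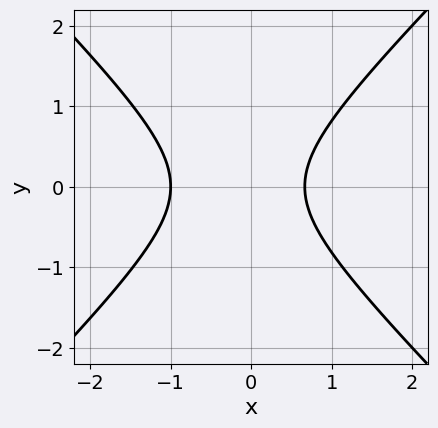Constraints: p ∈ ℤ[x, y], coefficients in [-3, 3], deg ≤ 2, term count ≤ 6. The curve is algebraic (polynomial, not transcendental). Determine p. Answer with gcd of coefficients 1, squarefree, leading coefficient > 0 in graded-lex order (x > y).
1. The degree is 2 — no degree-1 curve has this shape.
2. Symmetries: the y ↦ −y reflection is a symmetry, so y appears only in even powers.
3. Observable constraints: it crosses the x-axis at the gridline x = -1; it misses every integer gridline on the y-axis.
4. These observations pin down the coefficients.

3*x^2 - 3*y^2 + x - 2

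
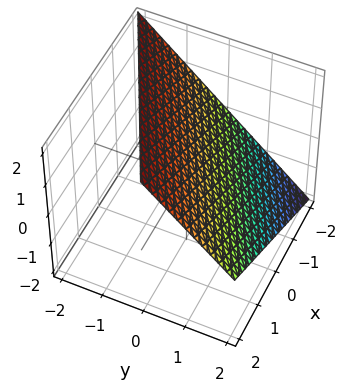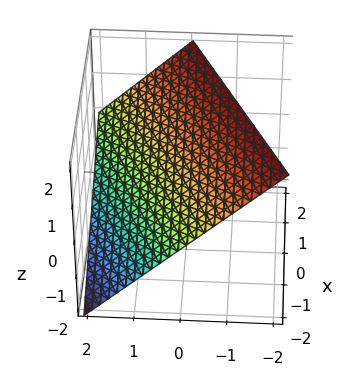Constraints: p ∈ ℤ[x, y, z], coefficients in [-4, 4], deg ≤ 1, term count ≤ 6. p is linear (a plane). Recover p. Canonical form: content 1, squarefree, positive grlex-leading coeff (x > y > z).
First, deg p = 1.
Then, from the axis intercepts and sections: one z-axis crossing is at z = 1; it meets the x-axis at x = -2 (among the integer gridlines); one y-axis crossing is at y = 1.
Finally, together with the visible shape, these determine p as stated.

x - 2*y - 2*z + 2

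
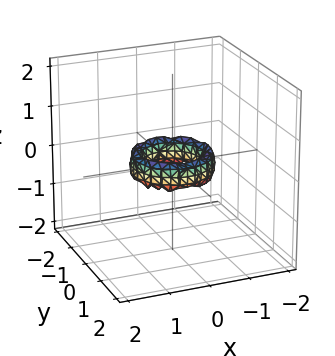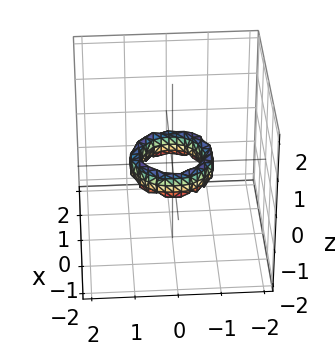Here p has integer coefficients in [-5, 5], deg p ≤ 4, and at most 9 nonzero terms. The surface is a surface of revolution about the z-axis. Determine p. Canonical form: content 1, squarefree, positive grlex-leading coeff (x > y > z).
First, deg p = 4. No degree-3 surface has this shape.
Next, symmetry: the z-axis is an axis of rotation, so x and y enter only as x² + y².
Then, from the axis intercepts and sections: the y-axis gridline crossings are at y ∈ {-1, 1}; among the integer gridlines, it crosses the x-axis at x ∈ {-1, 1}.
Finally, assembling these constraints gives the stated polynomial.

2*x^4 + 4*x^2*y^2 + 2*y^4 - 3*x^2 - 3*y^2 + z^2 + 1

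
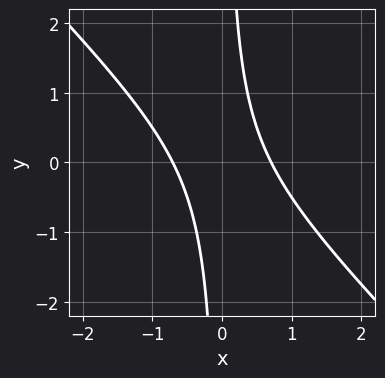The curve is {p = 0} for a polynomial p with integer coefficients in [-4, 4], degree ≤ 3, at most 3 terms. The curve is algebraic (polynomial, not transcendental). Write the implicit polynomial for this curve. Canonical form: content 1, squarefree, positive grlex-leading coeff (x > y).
(a) deg p = 2. The shape is more complex than any degree-1 curve.
(b) Reading off the gridlines: no y-intercept at any integer in the box.
(c) Matching integer coefficients to the picture gives p.

2*x^2 + 2*x*y - 1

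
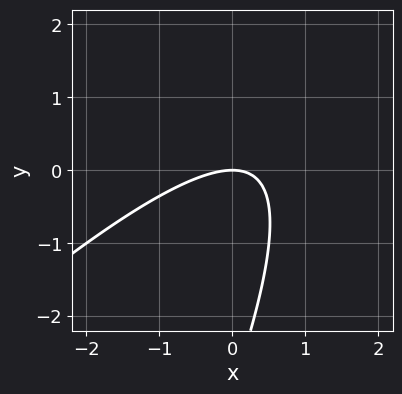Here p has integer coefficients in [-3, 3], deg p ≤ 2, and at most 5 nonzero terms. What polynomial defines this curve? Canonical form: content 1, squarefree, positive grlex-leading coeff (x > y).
2*x^2 - 3*x*y + y^2 + 3*y

First, deg p = 2. A generic line meets the curve in up to 2 points.
Then, observable constraints: it crosses the y-axis at the gridline y = 0; it meets the x-axis at x = 0 (among the integer gridlines).
Finally, solving for integer coefficients yields p as stated.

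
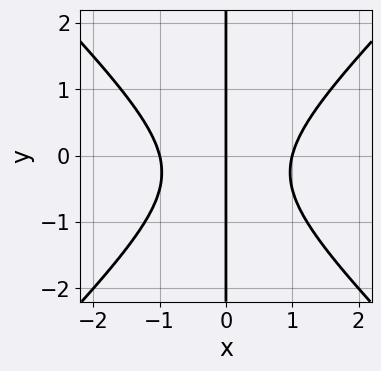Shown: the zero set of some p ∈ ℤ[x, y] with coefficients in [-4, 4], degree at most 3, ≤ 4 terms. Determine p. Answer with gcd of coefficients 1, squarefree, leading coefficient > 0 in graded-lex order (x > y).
2*x^3 - 2*x*y^2 - x*y - 2*x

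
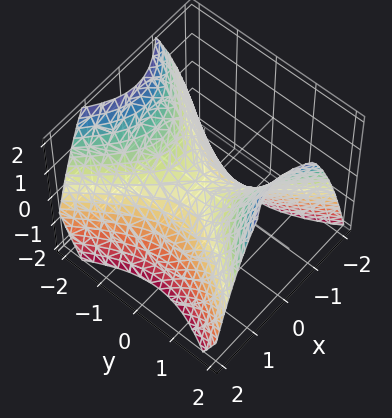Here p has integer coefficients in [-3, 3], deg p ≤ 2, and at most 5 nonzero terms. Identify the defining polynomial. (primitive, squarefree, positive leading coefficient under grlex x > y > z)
3*x^2 - 2*y^2 + 3*z

(a) deg p = 2.
(b) Symmetries: it's symmetric under x → −x, forcing even powers of x; mirror symmetry y ↦ −y ⇒ only even powers of y.
(c) From the axis intercepts and sections: it meets the x-axis at x = 0 (among the integer gridlines); one y-axis crossing is at y = 0.
(d) Together with the visible shape, these determine p as stated.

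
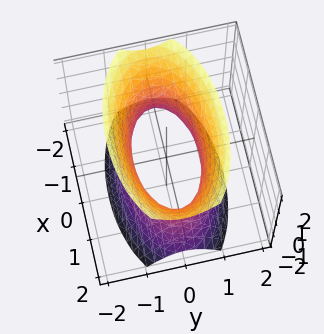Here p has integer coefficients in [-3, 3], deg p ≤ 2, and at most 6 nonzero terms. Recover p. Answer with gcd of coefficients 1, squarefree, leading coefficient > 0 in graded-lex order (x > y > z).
First, degree: an hourglass — one-sheet hyperboloid; a quadric, so deg p = 2.
Next, symmetries: it's symmetric under x → −x, forcing even powers of x; it's symmetric under z → −z, forcing even powers of z; the y ↦ −y reflection is a symmetry, so y appears only in even powers.
Then, against the integer gridlines: it misses every integer gridline on the z-axis.
Finally, putting this together gives p.

x^2 + 3*y^2 - z^2 - 2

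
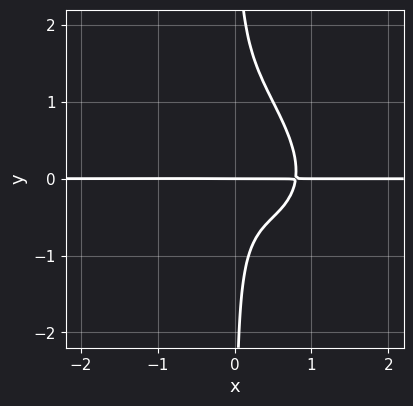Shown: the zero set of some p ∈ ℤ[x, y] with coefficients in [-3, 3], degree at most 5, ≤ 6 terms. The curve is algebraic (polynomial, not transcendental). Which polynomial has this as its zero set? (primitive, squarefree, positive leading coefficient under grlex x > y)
(a) Degree: a generic line meets the curve in up to 4 points, so deg p = 4.
(b) From the axis intercepts and sections: every point of the x-axis in the box is on the curve; it meets the y-axis at y = 0 (among the integer gridlines).
(c) Solving for integer coefficients yields p as stated.

2*x^3*y + 3*x^2*y^2 + 3*x*y^3 - 3*x*y^2 - y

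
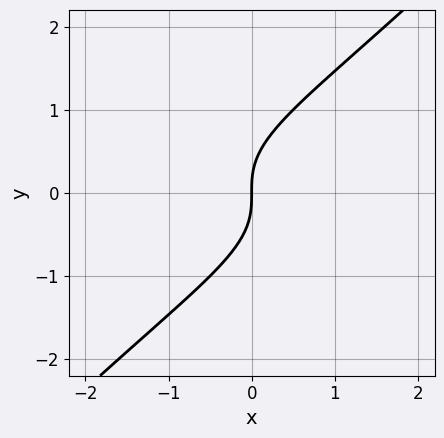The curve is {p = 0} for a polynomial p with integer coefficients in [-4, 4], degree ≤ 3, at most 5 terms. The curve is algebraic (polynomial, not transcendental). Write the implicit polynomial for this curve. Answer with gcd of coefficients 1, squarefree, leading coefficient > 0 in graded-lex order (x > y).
x*y^2 - y^3 + x

1. Degree: a generic line meets the curve in up to 3 points, so deg p = 3.
2. Reading off the gridlines: it crosses the x-axis at the gridline x = 0; it crosses the y-axis at the gridline y = 0.
3. Matching integer coefficients to the picture gives p.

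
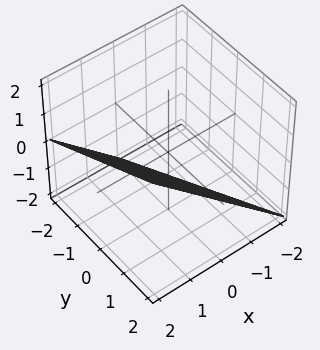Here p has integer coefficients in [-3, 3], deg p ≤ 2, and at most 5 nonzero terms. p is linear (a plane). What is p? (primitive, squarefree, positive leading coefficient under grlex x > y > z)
1. Degree: every cross-section is a straight line — this is a plane, so deg p = 1.
2. From the visible intercepts: it crosses the z-axis at the gridline z = -1; it meets the y-axis at y = 2 (among the integer gridlines); one x-axis crossing is at x = 1.
3. Assembling these constraints gives the stated polynomial.

2*x + y - 2*z - 2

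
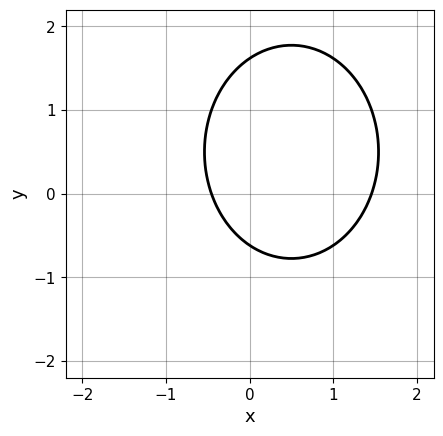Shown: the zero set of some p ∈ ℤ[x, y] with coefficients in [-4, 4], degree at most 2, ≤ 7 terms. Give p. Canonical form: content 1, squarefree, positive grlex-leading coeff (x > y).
3*x^2 + 2*y^2 - 3*x - 2*y - 2

deg p = 2. The shape is more complex than any degree-1 curve.
Matching integer coefficients to the picture gives p.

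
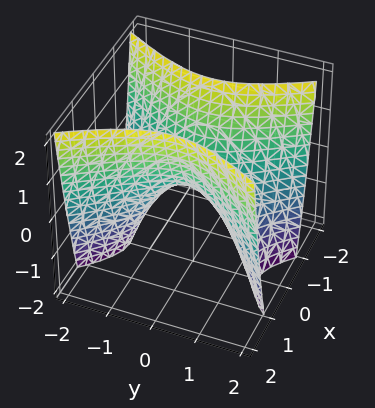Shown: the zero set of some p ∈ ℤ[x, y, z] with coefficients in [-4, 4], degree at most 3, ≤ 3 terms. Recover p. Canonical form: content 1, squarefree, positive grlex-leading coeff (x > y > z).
2*x^2 - y^2 - z

1. Degree: a saddle surface; a quadric, so deg p = 2.
2. Symmetries: the x ↦ −x reflection is a symmetry, so x appears only in even powers; the y ↦ −y reflection is a symmetry, so y appears only in even powers.
3. Reading off the gridlines: one x-axis crossing is at x = 0; it crosses the z-axis at the gridline z = 0; it meets the y-axis at y = 0 (among the integer gridlines).
4. Together with the visible shape, these determine p as stated.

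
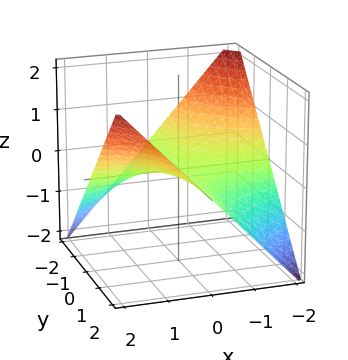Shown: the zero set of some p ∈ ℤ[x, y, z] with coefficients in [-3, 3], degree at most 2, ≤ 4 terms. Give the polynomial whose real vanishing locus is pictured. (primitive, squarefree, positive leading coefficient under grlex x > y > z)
x*y - 2*z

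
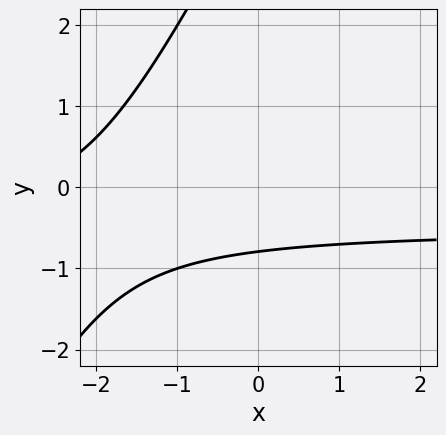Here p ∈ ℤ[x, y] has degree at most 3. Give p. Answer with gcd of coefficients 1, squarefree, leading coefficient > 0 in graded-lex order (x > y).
2*x*y - y^2 + x + 3*y + 3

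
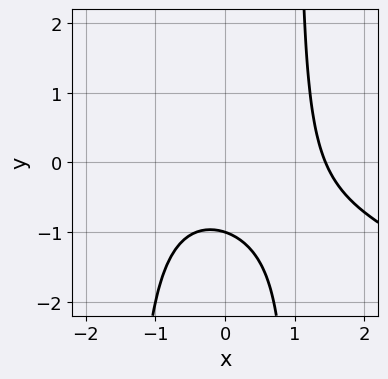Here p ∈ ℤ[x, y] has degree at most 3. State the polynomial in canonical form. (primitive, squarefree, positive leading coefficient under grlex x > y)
First, the degree is 3 — no degree-2 curve has this shape.
Then, reading off the gridlines: one y-axis crossing is at y = -1.
Finally, putting this together gives p.

x^3 + 2*x^2*y + x*y - 3*y - 3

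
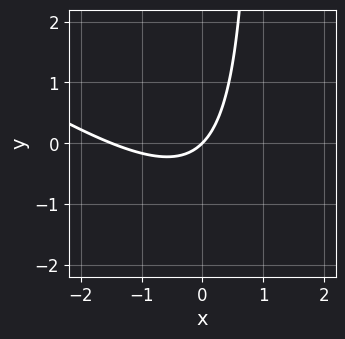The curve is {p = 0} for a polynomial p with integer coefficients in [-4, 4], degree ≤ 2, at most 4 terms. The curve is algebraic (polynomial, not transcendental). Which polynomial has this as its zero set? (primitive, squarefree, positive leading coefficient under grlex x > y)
First, deg p = 2. No degree-1 curve has this shape.
Next, from the axis intercepts and sections: it crosses the y-axis at the gridline y = 0; one x-axis crossing is at x = 0.
Finally, the integer polynomial consistent with all of this is the stated p.

2*x^2 + 3*x*y + 3*x - 3*y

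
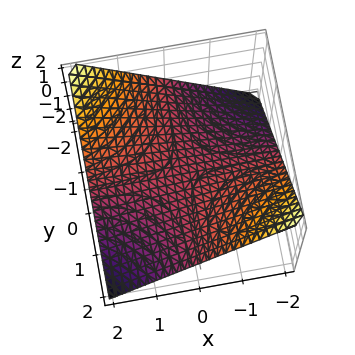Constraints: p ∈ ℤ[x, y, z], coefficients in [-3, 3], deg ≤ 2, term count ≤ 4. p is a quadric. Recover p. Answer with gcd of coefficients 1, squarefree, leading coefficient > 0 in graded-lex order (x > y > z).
(a) Degree: a hyperbolic paraboloid; a quadric, so deg p = 2.
(b) Against the integer gridlines: it crosses the z-axis at the gridline z = 0; the visible y-axis segment lies entirely on the surface; every point of the x-axis in the box is on the surface.
(c) Together with the visible shape, these determine p as stated.

x*y + 2*z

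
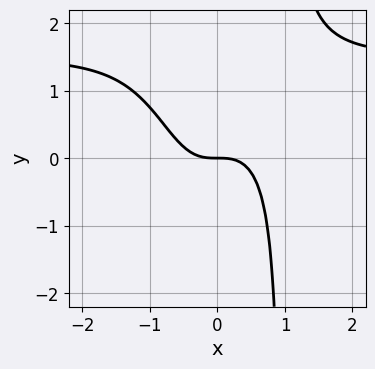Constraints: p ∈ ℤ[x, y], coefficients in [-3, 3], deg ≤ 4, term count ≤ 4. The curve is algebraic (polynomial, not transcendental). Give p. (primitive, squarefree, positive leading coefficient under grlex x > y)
2*x^3*y - 3*x^3 - 2*y

First, deg p = 4. No degree-3 curve has this shape.
Then, against the integer gridlines: it meets the y-axis at y = 0 (among the integer gridlines); it crosses the x-axis at the gridline x = 0.
Finally, together with the visible shape, these determine p as stated.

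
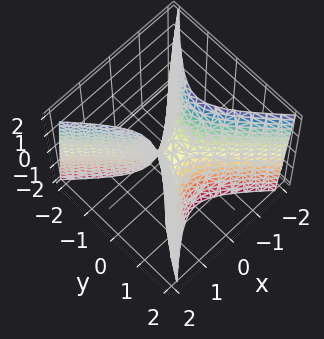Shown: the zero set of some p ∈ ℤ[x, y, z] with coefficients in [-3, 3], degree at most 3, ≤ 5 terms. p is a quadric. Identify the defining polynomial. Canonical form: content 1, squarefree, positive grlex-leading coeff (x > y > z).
3*x^2 - 3*y^2 - z

1. deg p = 2. A saddle surface; a quadric.
2. Symmetries: the x ↦ −x reflection is a symmetry, so x appears only in even powers; mirror symmetry y ↦ −y ⇒ only even powers of y.
3. From the axis intercepts and sections: one y-axis crossing is at y = 0; one x-axis crossing is at x = 0.
4. Solving for integer coefficients yields p as stated.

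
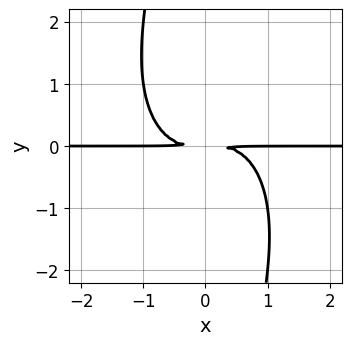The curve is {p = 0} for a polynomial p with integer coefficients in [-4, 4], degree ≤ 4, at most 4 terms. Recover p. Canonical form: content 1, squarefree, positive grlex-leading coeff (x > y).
2*x^3*y + x*y^3 + 3*y^2

(a) deg p = 4.
(b) Reading off the gridlines: every point of the x-axis in the box is on the curve.
(c) Solving for integer coefficients yields p as stated.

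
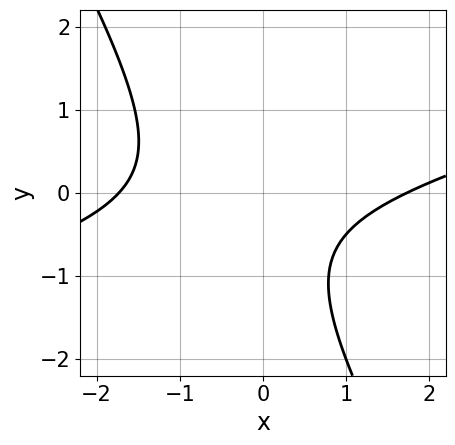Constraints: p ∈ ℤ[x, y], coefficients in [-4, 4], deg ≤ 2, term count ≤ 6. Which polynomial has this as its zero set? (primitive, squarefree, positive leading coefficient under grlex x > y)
x^2 - 3*x*y - 2*y^2 - 2*y - 3

The degree is 2 — no degree-1 curve has this shape.
Reading off the gridlines: the curve avoids every integer y-axis point in the box.
Assembling these constraints gives the stated polynomial.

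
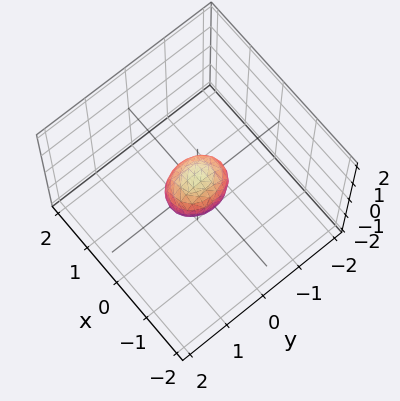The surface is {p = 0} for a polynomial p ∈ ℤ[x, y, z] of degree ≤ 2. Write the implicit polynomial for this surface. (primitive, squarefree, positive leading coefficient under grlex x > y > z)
3*x^2 + 2*y^2 + 2*z^2 - 1

deg p = 2.
Symmetries: mirror symmetry y ↦ −y ⇒ only even powers of y; mirror symmetry x ↦ −x ⇒ only even powers of x; the z ↦ −z reflection is a symmetry, so z appears only in even powers.
The integer polynomial consistent with all of this is the stated p.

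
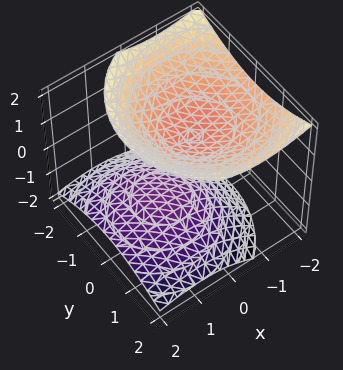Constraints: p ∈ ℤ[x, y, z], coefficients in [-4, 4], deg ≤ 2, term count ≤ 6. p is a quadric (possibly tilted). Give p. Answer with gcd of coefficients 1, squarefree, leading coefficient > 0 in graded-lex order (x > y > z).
I count 2 distinct pieces. Treating them together as one polynomial.
Degree: the shape is more complex than any degree-1 surface, so deg p = 2.
From the axis intercepts and sections: no y-intercept at any integer in the box; it misses every integer gridline on the x-axis.
Together with the visible shape, these determine p as stated.

2*x^2 + 2*x*z + 2*y^2 - 3*z^2 + 2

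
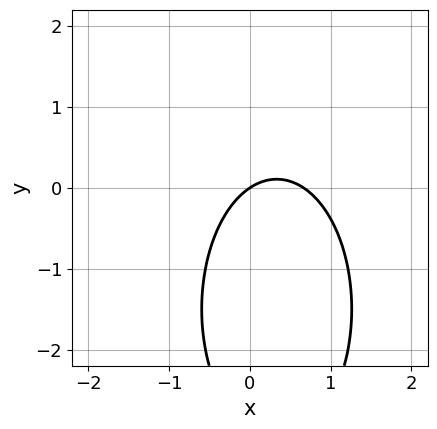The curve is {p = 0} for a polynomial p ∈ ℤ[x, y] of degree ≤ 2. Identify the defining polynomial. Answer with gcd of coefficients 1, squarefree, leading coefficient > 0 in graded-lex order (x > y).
1. Degree: no degree-1 curve has this shape, so deg p = 2.
2. Against the integer gridlines: one y-axis crossing is at y = 0; it crosses the x-axis at the gridline x = 0.
3. Putting this together gives p.

3*x^2 + y^2 - 2*x + 3*y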